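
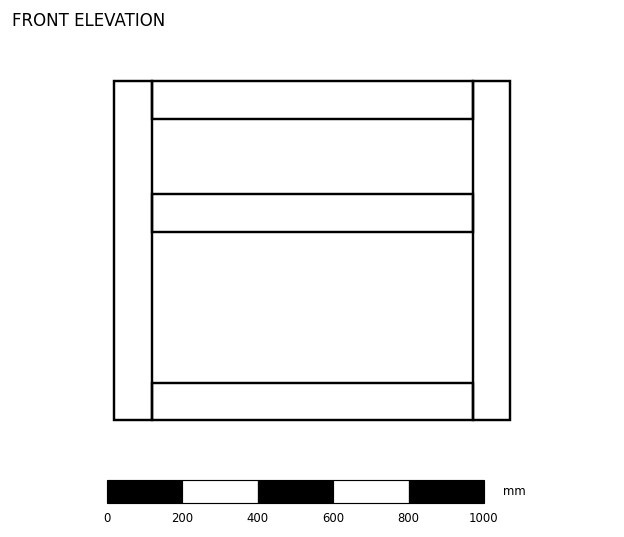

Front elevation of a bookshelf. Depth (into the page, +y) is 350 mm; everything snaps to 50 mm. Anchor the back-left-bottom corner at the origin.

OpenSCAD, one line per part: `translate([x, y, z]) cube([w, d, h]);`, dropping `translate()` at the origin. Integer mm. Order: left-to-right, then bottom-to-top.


cube([100, 350, 900]);
translate([100, 0, 0]) cube([850, 350, 100]);
translate([100, 0, 500]) cube([850, 350, 100]);
translate([100, 0, 800]) cube([850, 350, 100]);
translate([950, 0, 0]) cube([100, 350, 900]);


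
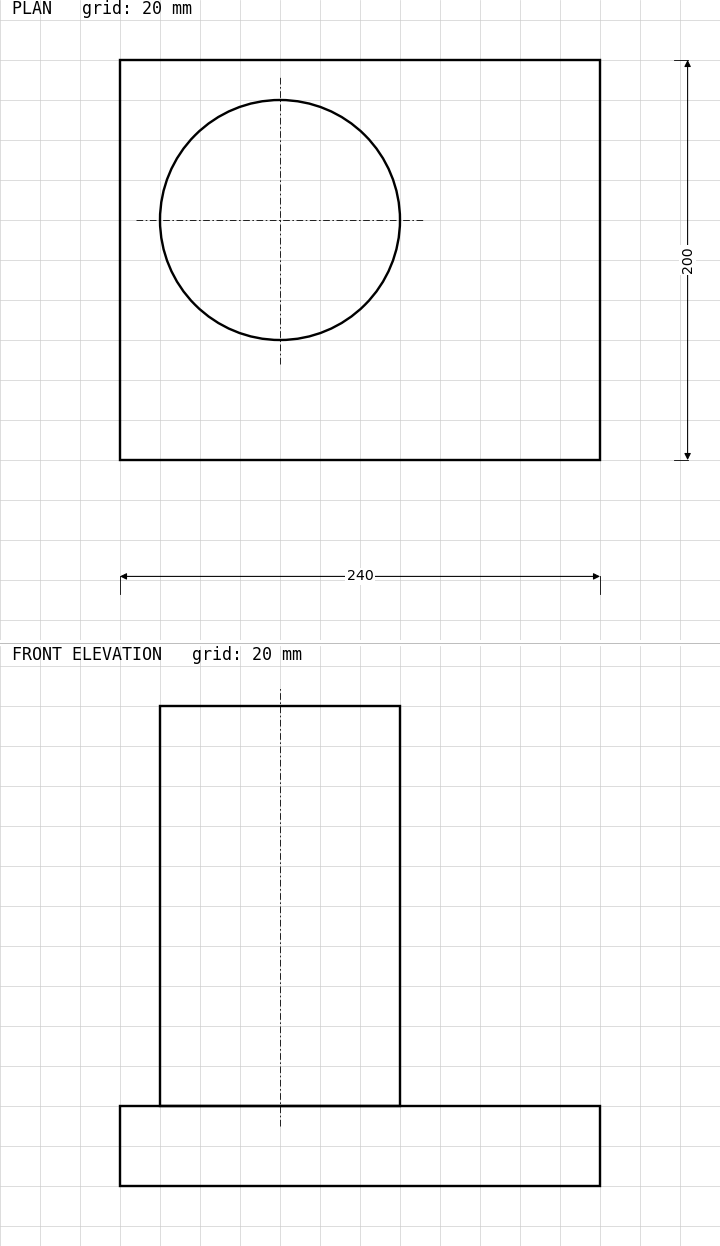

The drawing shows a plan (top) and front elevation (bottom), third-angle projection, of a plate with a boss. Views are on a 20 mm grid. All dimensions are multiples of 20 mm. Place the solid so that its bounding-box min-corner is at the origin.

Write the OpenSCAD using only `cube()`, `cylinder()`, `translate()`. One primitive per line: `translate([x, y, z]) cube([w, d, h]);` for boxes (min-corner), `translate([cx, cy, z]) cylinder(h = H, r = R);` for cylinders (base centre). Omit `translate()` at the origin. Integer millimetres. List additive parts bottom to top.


cube([240, 200, 40]);
translate([80, 120, 40]) cylinder(h = 200, r = 60);


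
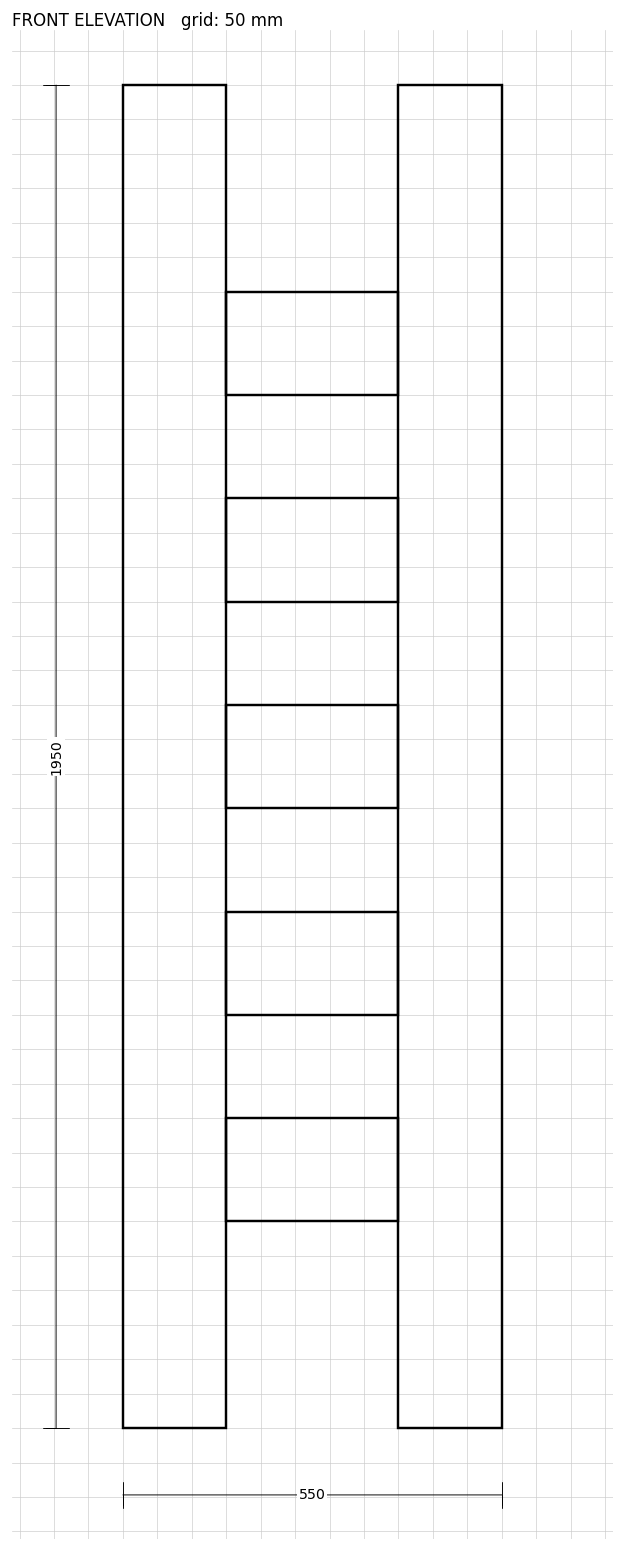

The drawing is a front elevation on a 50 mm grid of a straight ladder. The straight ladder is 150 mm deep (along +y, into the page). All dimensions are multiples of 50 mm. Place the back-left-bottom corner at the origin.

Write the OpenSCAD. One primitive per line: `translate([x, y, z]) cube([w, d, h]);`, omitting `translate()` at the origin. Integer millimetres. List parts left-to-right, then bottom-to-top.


cube([150, 150, 1950]);
translate([150, 0, 300]) cube([250, 150, 150]);
translate([150, 0, 600]) cube([250, 150, 150]);
translate([150, 0, 900]) cube([250, 150, 150]);
translate([150, 0, 1200]) cube([250, 150, 150]);
translate([150, 0, 1500]) cube([250, 150, 150]);
translate([400, 0, 0]) cube([150, 150, 1950]);


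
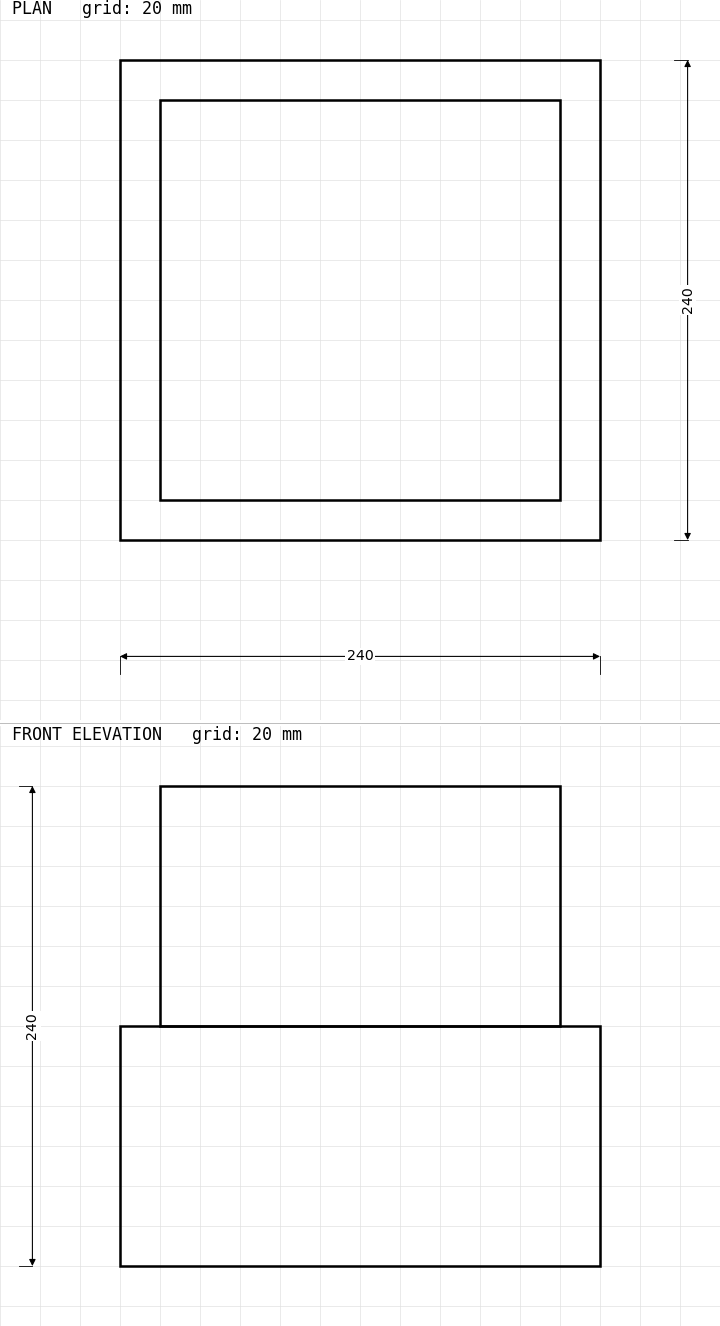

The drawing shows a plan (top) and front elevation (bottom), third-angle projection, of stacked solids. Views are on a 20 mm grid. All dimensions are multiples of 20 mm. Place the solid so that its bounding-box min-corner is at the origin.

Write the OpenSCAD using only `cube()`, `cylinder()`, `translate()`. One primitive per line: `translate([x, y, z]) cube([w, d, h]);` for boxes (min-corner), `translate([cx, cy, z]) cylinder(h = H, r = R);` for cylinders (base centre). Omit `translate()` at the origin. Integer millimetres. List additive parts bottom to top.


cube([240, 240, 120]);
translate([20, 20, 120]) cube([200, 200, 120]);


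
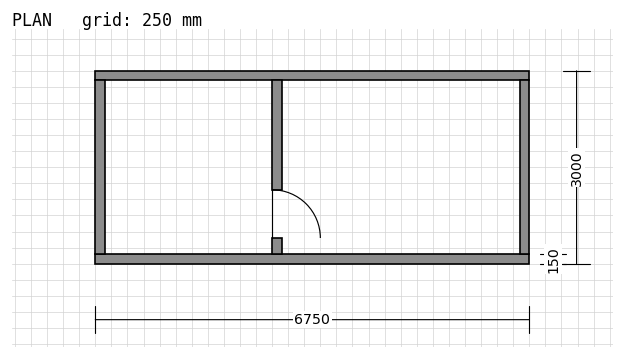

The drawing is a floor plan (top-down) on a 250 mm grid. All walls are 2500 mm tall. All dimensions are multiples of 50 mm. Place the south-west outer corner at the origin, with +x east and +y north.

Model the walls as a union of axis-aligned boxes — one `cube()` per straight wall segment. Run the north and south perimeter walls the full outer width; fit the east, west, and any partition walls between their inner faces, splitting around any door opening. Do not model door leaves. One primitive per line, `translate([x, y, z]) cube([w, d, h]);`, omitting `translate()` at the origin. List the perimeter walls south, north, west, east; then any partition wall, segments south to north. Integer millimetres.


cube([6750, 150, 2500]);
translate([0, 2850, 0]) cube([6750, 150, 2500]);
translate([0, 150, 0]) cube([150, 2700, 2500]);
translate([6600, 150, 0]) cube([150, 2700, 2500]);
translate([2750, 150, 0]) cube([150, 250, 2500]);
translate([2750, 1150, 0]) cube([150, 1700, 2500]);


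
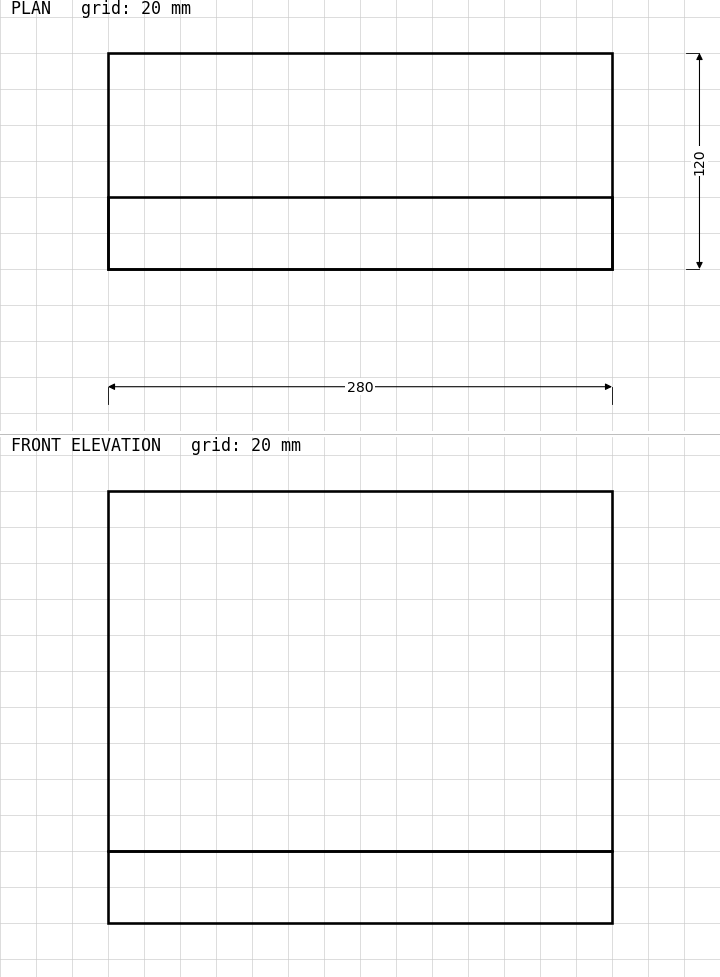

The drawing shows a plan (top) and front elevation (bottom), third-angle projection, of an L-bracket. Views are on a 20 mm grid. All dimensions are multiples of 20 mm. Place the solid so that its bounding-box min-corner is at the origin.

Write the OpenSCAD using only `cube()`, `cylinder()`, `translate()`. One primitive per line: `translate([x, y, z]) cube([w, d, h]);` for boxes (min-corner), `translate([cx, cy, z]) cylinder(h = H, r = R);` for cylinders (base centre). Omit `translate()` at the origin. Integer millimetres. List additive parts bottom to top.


cube([280, 120, 40]);
translate([0, 0, 40]) cube([280, 40, 200]);


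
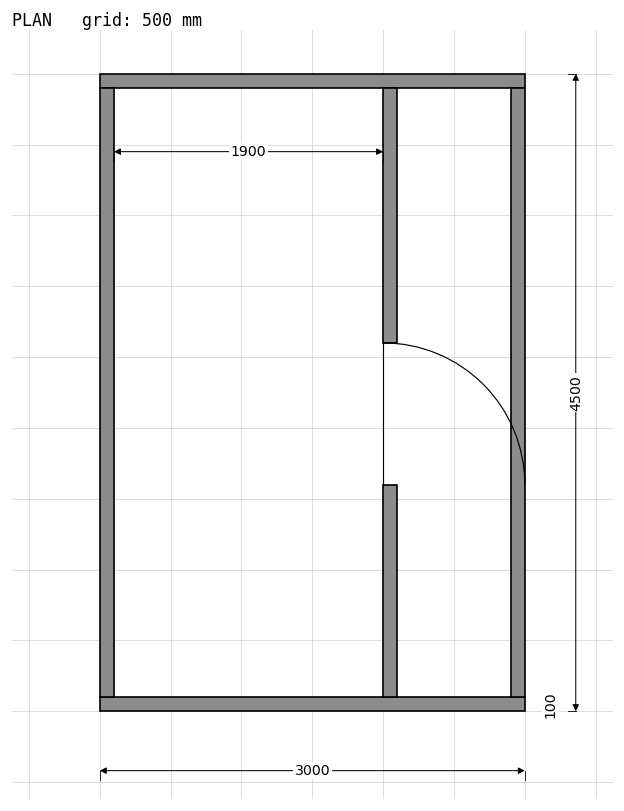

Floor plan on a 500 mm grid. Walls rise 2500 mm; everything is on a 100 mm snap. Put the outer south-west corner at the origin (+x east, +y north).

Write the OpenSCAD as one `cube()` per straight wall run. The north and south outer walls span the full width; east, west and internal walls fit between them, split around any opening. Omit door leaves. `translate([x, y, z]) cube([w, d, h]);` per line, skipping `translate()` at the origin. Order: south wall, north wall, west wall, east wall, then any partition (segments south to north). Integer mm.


cube([3000, 100, 2500]);
translate([0, 4400, 0]) cube([3000, 100, 2500]);
translate([0, 100, 0]) cube([100, 4300, 2500]);
translate([2900, 100, 0]) cube([100, 4300, 2500]);
translate([2000, 100, 0]) cube([100, 1500, 2500]);
translate([2000, 2600, 0]) cube([100, 1800, 2500]);


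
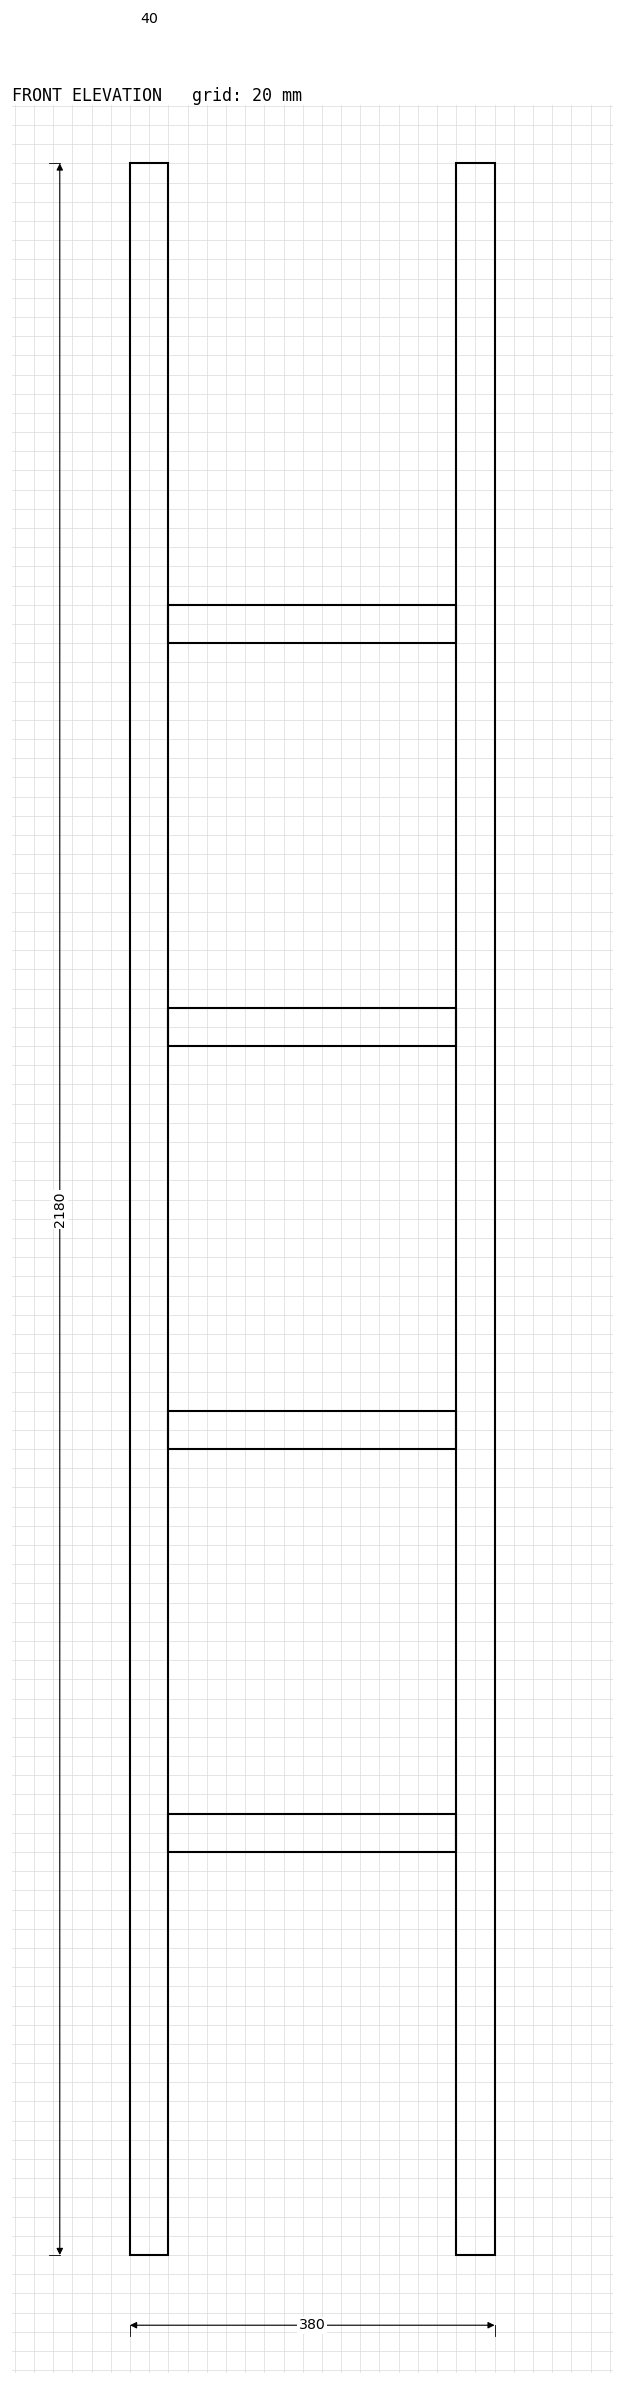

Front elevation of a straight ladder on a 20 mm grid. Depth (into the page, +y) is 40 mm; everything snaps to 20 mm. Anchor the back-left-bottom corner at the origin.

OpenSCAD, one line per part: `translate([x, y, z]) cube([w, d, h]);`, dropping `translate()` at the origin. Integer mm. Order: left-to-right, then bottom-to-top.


cube([40, 40, 2180]);
translate([40, 0, 420]) cube([300, 40, 40]);
translate([40, 0, 840]) cube([300, 40, 40]);
translate([40, 0, 1260]) cube([300, 40, 40]);
translate([40, 0, 1680]) cube([300, 40, 40]);
translate([340, 0, 0]) cube([40, 40, 2180]);


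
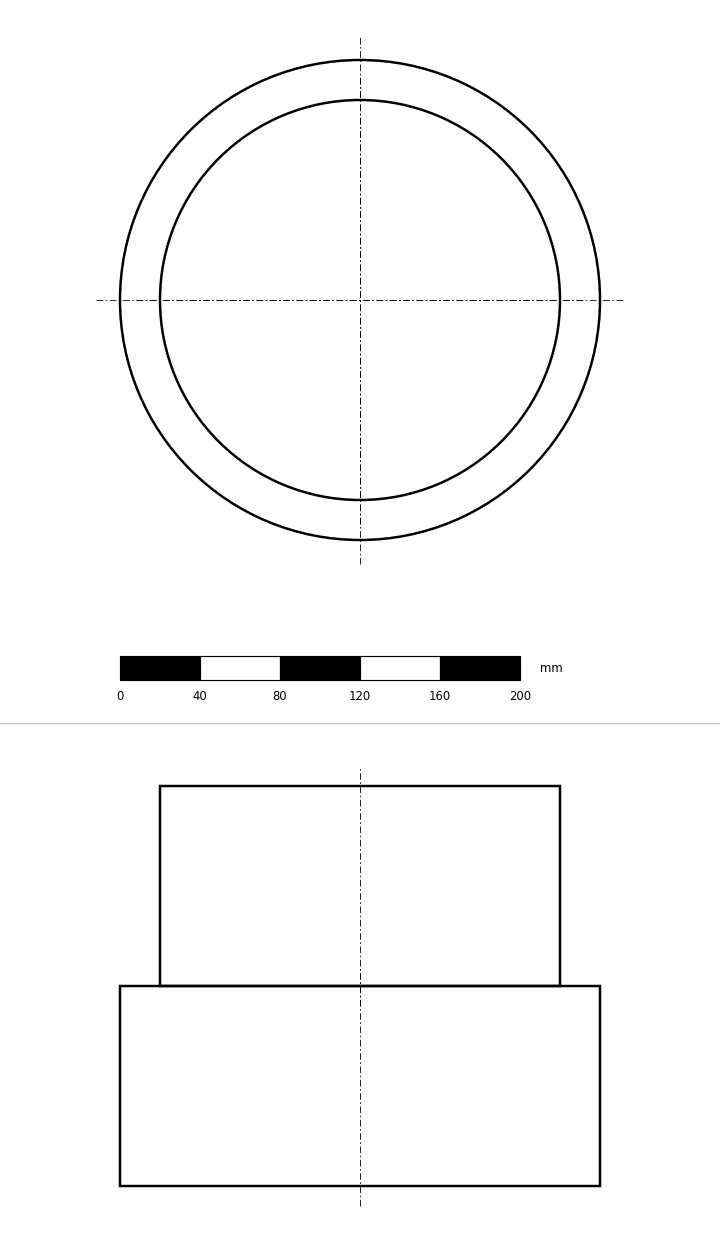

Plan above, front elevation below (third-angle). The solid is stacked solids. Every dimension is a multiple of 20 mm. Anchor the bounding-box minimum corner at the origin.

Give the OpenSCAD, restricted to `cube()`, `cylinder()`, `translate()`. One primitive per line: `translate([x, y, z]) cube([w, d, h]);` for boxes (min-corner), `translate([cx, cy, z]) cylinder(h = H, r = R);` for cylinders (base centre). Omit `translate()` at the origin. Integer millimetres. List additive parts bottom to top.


translate([120, 120, 0]) cylinder(h = 100, r = 120);
translate([120, 120, 100]) cylinder(h = 100, r = 100);


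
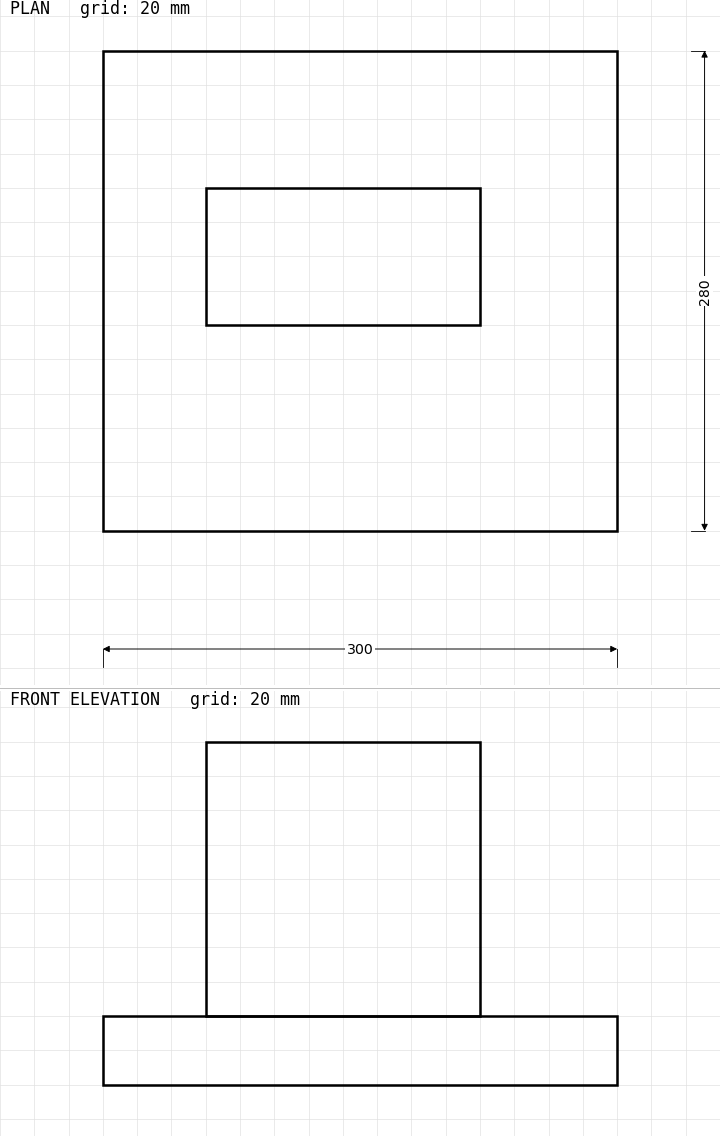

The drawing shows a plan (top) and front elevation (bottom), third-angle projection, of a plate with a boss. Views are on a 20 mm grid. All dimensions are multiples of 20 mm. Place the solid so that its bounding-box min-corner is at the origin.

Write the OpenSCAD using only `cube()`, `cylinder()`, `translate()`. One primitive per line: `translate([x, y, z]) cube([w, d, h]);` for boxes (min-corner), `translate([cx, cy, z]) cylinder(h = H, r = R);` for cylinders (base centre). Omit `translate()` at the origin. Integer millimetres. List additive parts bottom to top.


cube([300, 280, 40]);
translate([60, 120, 40]) cube([160, 80, 160]);


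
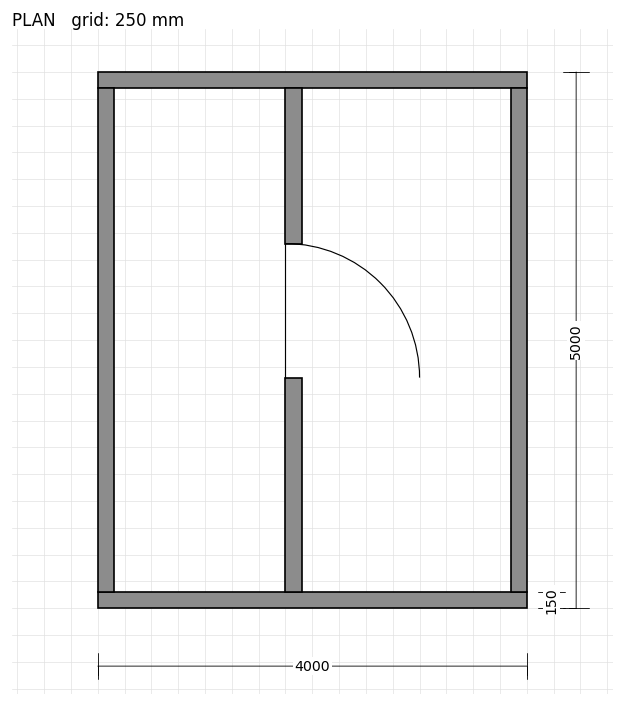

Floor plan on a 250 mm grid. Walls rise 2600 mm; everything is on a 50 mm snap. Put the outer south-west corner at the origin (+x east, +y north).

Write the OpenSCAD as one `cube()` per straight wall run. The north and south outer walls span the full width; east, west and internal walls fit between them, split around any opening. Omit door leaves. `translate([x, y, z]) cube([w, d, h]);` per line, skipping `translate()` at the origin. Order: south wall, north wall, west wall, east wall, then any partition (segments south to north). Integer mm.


cube([4000, 150, 2600]);
translate([0, 4850, 0]) cube([4000, 150, 2600]);
translate([0, 150, 0]) cube([150, 4700, 2600]);
translate([3850, 150, 0]) cube([150, 4700, 2600]);
translate([1750, 150, 0]) cube([150, 2000, 2600]);
translate([1750, 3400, 0]) cube([150, 1450, 2600]);


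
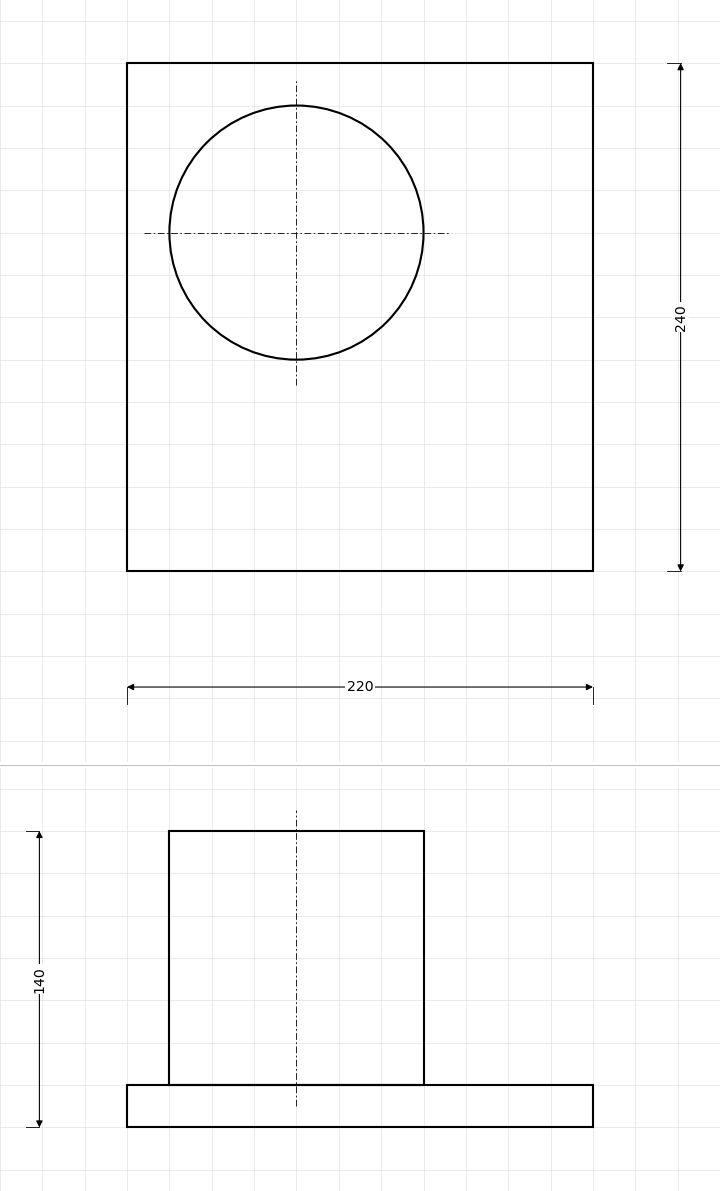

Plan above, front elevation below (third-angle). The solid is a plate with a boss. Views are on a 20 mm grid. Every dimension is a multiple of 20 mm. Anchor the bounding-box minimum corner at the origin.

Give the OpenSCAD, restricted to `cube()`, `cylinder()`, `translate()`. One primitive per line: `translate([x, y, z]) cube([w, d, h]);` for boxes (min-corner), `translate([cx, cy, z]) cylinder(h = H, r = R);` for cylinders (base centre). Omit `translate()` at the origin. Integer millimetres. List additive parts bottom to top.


cube([220, 240, 20]);
translate([80, 160, 20]) cylinder(h = 120, r = 60);


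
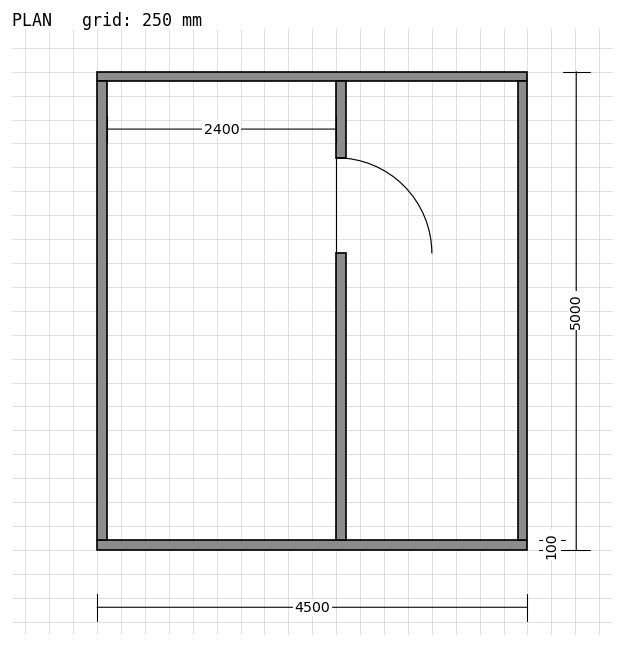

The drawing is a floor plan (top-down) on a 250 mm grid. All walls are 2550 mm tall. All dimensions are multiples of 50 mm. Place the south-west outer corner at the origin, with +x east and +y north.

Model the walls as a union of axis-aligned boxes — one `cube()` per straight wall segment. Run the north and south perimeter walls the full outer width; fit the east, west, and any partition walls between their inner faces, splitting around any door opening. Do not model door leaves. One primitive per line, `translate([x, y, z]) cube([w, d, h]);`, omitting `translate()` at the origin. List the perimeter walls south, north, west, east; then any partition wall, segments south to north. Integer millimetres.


cube([4500, 100, 2550]);
translate([0, 4900, 0]) cube([4500, 100, 2550]);
translate([0, 100, 0]) cube([100, 4800, 2550]);
translate([4400, 100, 0]) cube([100, 4800, 2550]);
translate([2500, 100, 0]) cube([100, 3000, 2550]);
translate([2500, 4100, 0]) cube([100, 800, 2550]);


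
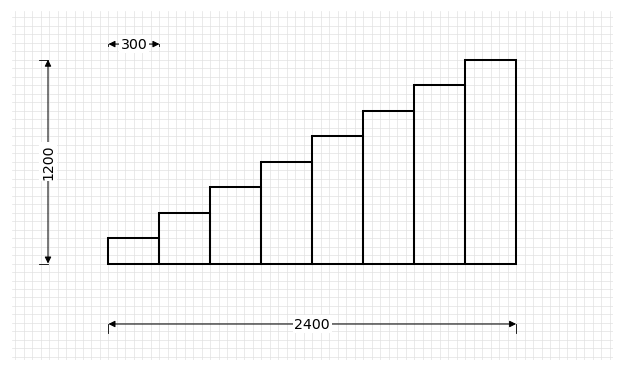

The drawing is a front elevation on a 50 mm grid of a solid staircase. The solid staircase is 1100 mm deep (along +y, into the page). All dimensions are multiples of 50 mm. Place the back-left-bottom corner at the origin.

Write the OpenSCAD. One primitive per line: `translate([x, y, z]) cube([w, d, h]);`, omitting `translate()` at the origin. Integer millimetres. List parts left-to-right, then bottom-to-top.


cube([300, 1100, 150]);
translate([300, 0, 0]) cube([300, 1100, 300]);
translate([600, 0, 0]) cube([300, 1100, 450]);
translate([900, 0, 0]) cube([300, 1100, 600]);
translate([1200, 0, 0]) cube([300, 1100, 750]);
translate([1500, 0, 0]) cube([300, 1100, 900]);
translate([1800, 0, 0]) cube([300, 1100, 1050]);
translate([2100, 0, 0]) cube([300, 1100, 1200]);


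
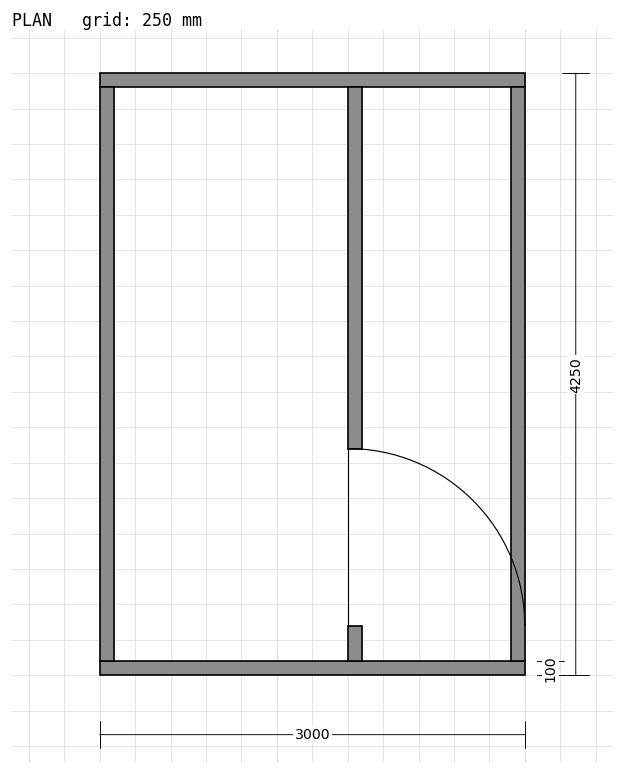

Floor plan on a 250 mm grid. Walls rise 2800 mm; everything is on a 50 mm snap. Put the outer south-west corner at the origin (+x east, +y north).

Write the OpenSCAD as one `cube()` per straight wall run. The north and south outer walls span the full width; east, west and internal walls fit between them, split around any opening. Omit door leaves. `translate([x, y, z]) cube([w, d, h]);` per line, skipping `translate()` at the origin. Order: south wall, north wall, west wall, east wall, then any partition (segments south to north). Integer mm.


cube([3000, 100, 2800]);
translate([0, 4150, 0]) cube([3000, 100, 2800]);
translate([0, 100, 0]) cube([100, 4050, 2800]);
translate([2900, 100, 0]) cube([100, 4050, 2800]);
translate([1750, 100, 0]) cube([100, 250, 2800]);
translate([1750, 1600, 0]) cube([100, 2550, 2800]);


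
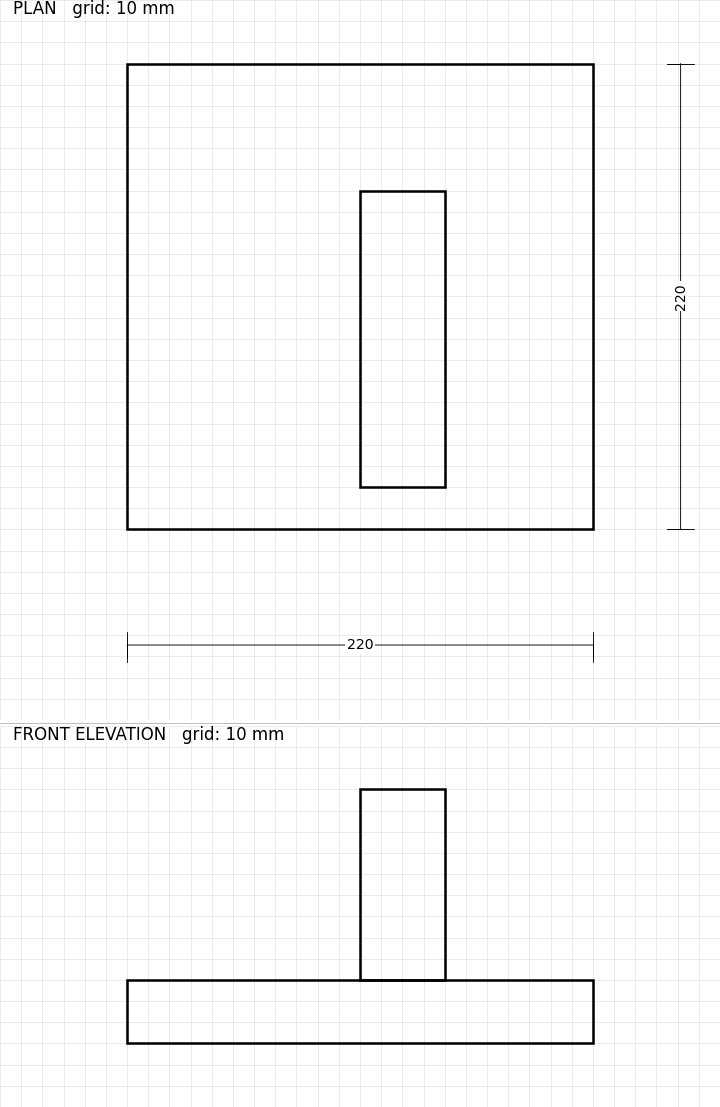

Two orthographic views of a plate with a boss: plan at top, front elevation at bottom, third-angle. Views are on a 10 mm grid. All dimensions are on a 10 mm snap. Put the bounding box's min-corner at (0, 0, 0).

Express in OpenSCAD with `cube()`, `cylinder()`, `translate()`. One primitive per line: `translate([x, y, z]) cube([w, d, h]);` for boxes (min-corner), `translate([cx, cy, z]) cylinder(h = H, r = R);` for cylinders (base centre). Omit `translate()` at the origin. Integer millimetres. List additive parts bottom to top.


cube([220, 220, 30]);
translate([110, 20, 30]) cube([40, 140, 90]);


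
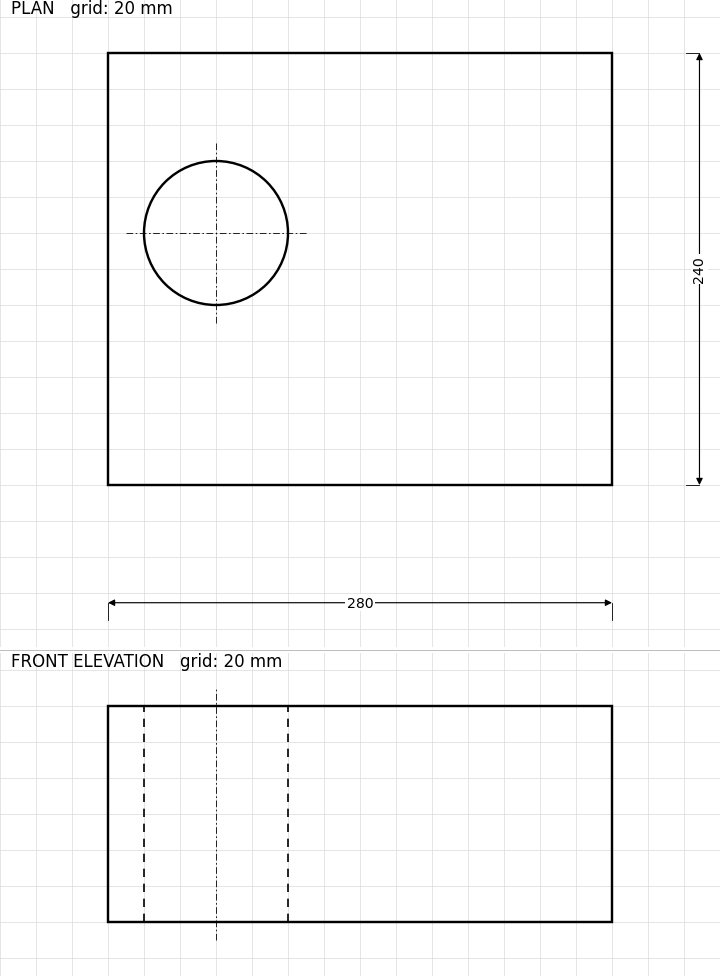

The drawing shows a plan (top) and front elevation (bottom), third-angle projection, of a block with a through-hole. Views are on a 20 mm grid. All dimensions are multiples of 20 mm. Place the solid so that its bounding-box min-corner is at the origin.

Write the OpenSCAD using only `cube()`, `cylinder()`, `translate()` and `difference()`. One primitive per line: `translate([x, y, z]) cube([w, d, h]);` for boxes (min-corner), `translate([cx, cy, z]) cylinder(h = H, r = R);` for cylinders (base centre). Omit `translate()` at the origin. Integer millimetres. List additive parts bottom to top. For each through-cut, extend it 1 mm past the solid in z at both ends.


difference() {
  cube([280, 240, 120]);
  translate([60, 140, -1]) cylinder(h = 122, r = 40);
}


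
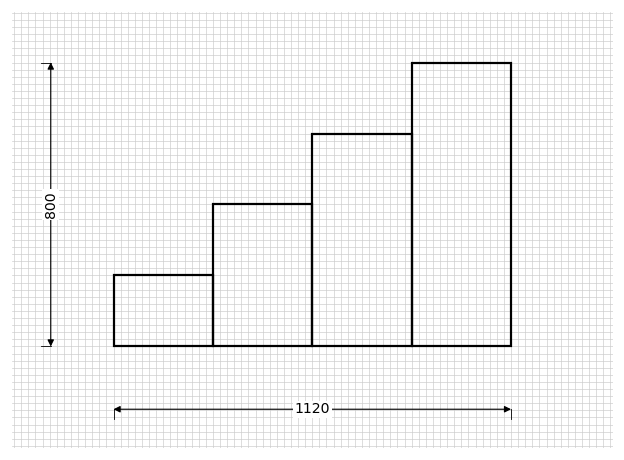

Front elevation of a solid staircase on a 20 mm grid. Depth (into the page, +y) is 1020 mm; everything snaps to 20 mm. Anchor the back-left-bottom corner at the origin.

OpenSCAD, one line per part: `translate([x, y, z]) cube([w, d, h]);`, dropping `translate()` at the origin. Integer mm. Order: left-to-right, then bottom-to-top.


cube([280, 1020, 200]);
translate([280, 0, 0]) cube([280, 1020, 400]);
translate([560, 0, 0]) cube([280, 1020, 600]);
translate([840, 0, 0]) cube([280, 1020, 800]);


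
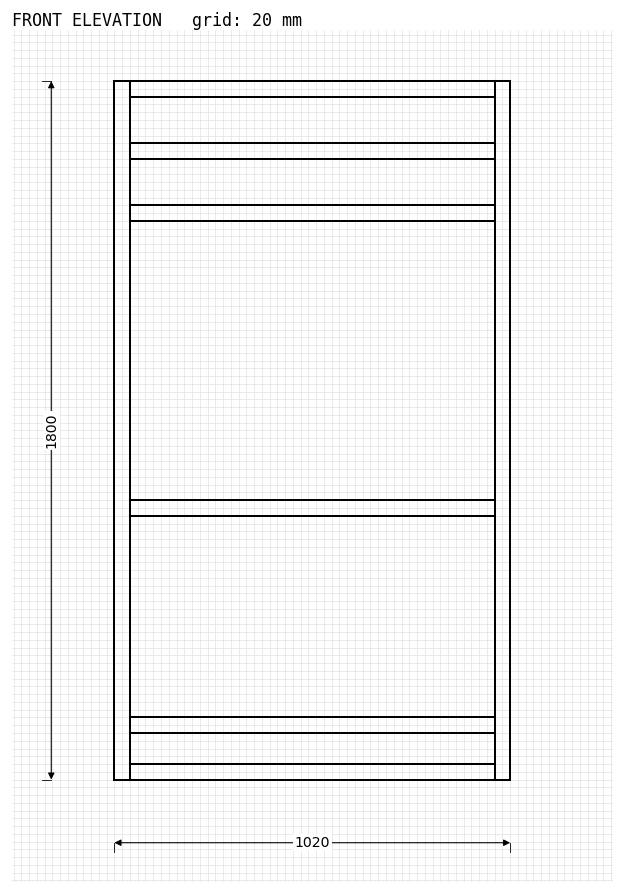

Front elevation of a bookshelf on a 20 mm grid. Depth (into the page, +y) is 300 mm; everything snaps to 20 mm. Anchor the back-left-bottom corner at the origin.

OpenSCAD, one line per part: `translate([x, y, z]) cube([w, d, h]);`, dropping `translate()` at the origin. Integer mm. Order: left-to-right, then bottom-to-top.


cube([40, 300, 1800]);
translate([40, 0, 0]) cube([940, 300, 40]);
translate([40, 0, 120]) cube([940, 300, 40]);
translate([40, 0, 680]) cube([940, 300, 40]);
translate([40, 0, 1440]) cube([940, 300, 40]);
translate([40, 0, 1600]) cube([940, 300, 40]);
translate([40, 0, 1760]) cube([940, 300, 40]);
translate([980, 0, 0]) cube([40, 300, 1800]);


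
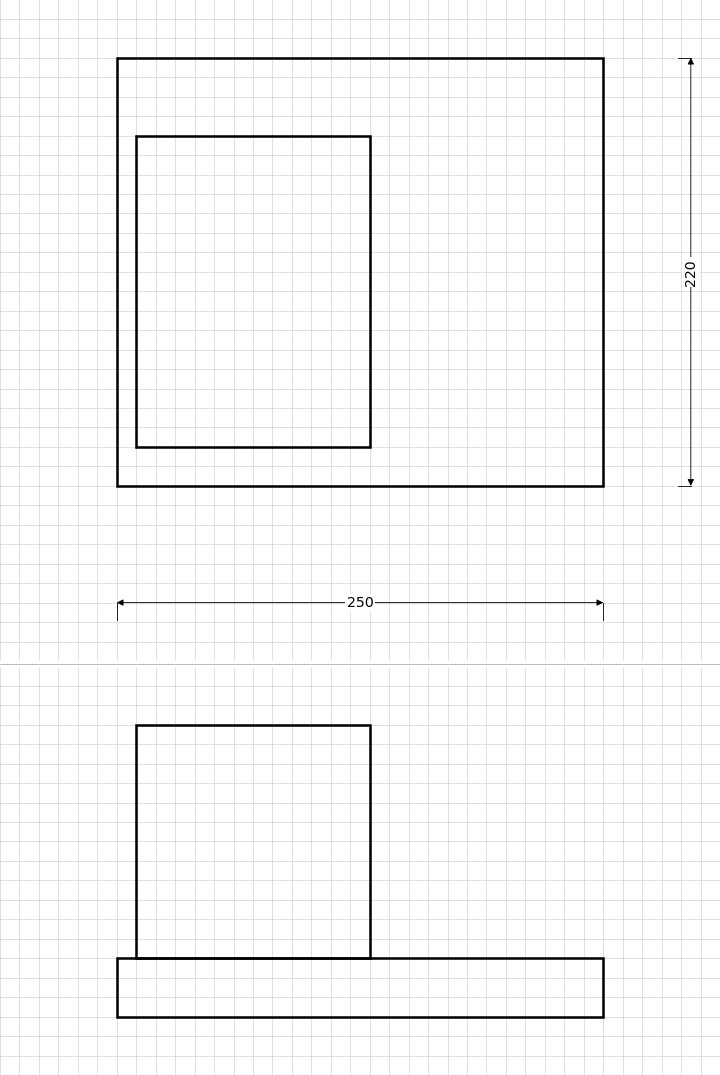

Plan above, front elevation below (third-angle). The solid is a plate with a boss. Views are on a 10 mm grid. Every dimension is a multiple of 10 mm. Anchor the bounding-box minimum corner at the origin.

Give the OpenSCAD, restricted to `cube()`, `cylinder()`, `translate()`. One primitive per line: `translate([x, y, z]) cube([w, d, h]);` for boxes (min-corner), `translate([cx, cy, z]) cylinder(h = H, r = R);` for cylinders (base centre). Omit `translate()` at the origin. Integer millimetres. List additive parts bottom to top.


cube([250, 220, 30]);
translate([10, 20, 30]) cube([120, 160, 120]);


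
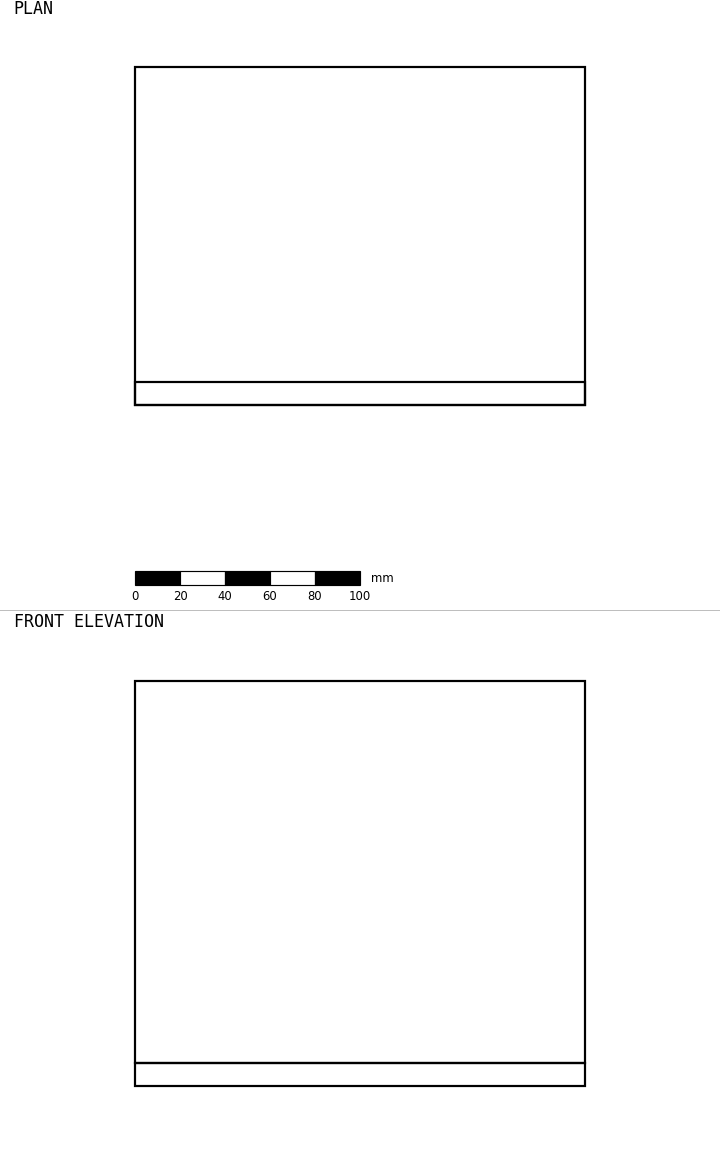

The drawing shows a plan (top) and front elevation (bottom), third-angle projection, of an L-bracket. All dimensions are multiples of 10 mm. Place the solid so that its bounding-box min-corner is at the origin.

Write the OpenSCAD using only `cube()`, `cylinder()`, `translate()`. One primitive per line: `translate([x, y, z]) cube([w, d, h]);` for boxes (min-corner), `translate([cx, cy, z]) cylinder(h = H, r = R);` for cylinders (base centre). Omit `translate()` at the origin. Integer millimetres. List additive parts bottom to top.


cube([200, 150, 10]);
translate([0, 0, 10]) cube([200, 10, 170]);


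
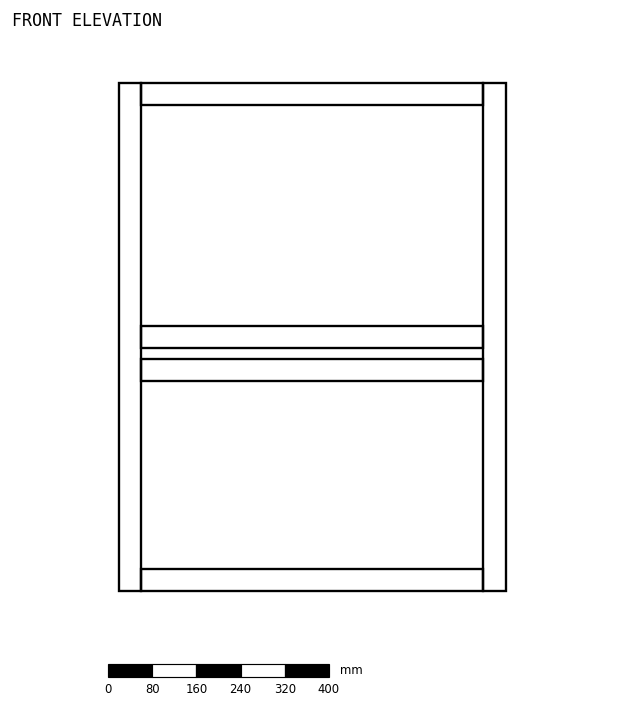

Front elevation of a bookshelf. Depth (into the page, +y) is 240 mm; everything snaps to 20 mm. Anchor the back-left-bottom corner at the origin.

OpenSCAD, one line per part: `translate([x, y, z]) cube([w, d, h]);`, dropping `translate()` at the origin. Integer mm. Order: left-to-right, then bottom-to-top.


cube([40, 240, 920]);
translate([40, 0, 0]) cube([620, 240, 40]);
translate([40, 0, 380]) cube([620, 240, 40]);
translate([40, 0, 440]) cube([620, 240, 40]);
translate([40, 0, 880]) cube([620, 240, 40]);
translate([660, 0, 0]) cube([40, 240, 920]);


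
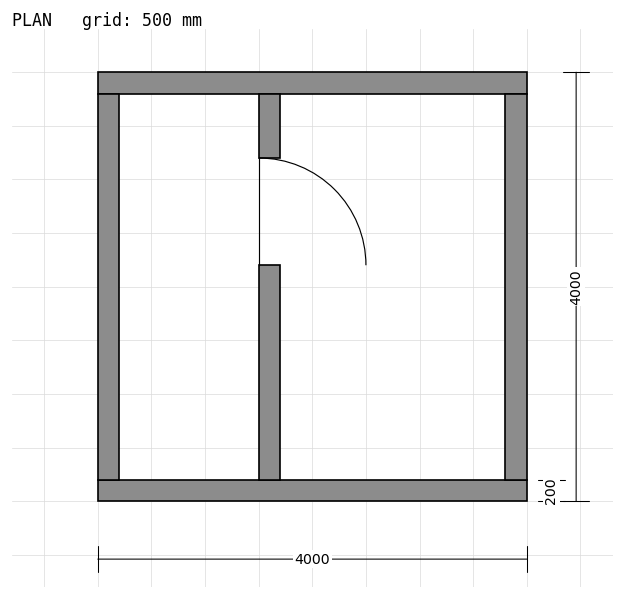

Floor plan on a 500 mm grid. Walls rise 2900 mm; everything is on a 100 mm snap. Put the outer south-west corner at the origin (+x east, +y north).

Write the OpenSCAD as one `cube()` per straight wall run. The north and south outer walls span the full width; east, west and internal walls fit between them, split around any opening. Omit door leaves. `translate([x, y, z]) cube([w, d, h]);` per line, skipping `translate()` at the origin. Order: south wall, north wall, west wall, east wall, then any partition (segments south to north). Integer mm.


cube([4000, 200, 2900]);
translate([0, 3800, 0]) cube([4000, 200, 2900]);
translate([0, 200, 0]) cube([200, 3600, 2900]);
translate([3800, 200, 0]) cube([200, 3600, 2900]);
translate([1500, 200, 0]) cube([200, 2000, 2900]);
translate([1500, 3200, 0]) cube([200, 600, 2900]);


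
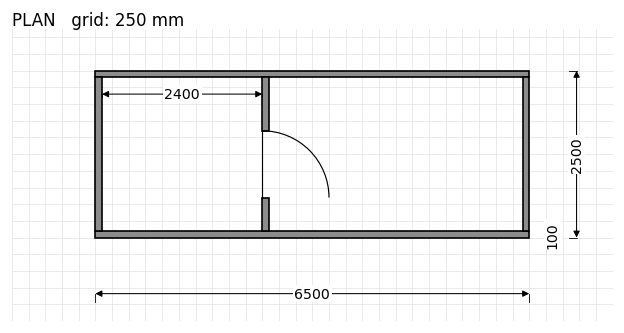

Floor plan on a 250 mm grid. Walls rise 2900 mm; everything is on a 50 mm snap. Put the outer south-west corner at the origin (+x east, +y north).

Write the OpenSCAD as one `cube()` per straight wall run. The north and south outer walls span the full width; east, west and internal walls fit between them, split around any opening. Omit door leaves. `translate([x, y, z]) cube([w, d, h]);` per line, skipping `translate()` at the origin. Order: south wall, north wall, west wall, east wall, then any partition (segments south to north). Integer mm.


cube([6500, 100, 2900]);
translate([0, 2400, 0]) cube([6500, 100, 2900]);
translate([0, 100, 0]) cube([100, 2300, 2900]);
translate([6400, 100, 0]) cube([100, 2300, 2900]);
translate([2500, 100, 0]) cube([100, 500, 2900]);
translate([2500, 1600, 0]) cube([100, 800, 2900]);


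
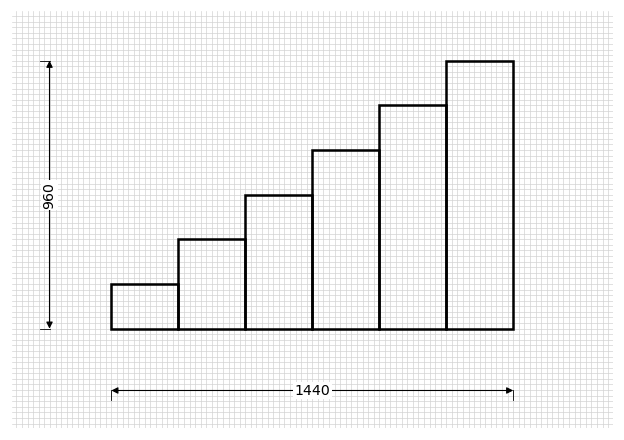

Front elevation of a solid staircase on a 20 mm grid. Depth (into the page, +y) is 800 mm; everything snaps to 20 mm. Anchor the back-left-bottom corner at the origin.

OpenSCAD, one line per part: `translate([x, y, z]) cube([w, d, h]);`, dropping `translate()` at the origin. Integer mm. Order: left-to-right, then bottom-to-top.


cube([240, 800, 160]);
translate([240, 0, 0]) cube([240, 800, 320]);
translate([480, 0, 0]) cube([240, 800, 480]);
translate([720, 0, 0]) cube([240, 800, 640]);
translate([960, 0, 0]) cube([240, 800, 800]);
translate([1200, 0, 0]) cube([240, 800, 960]);


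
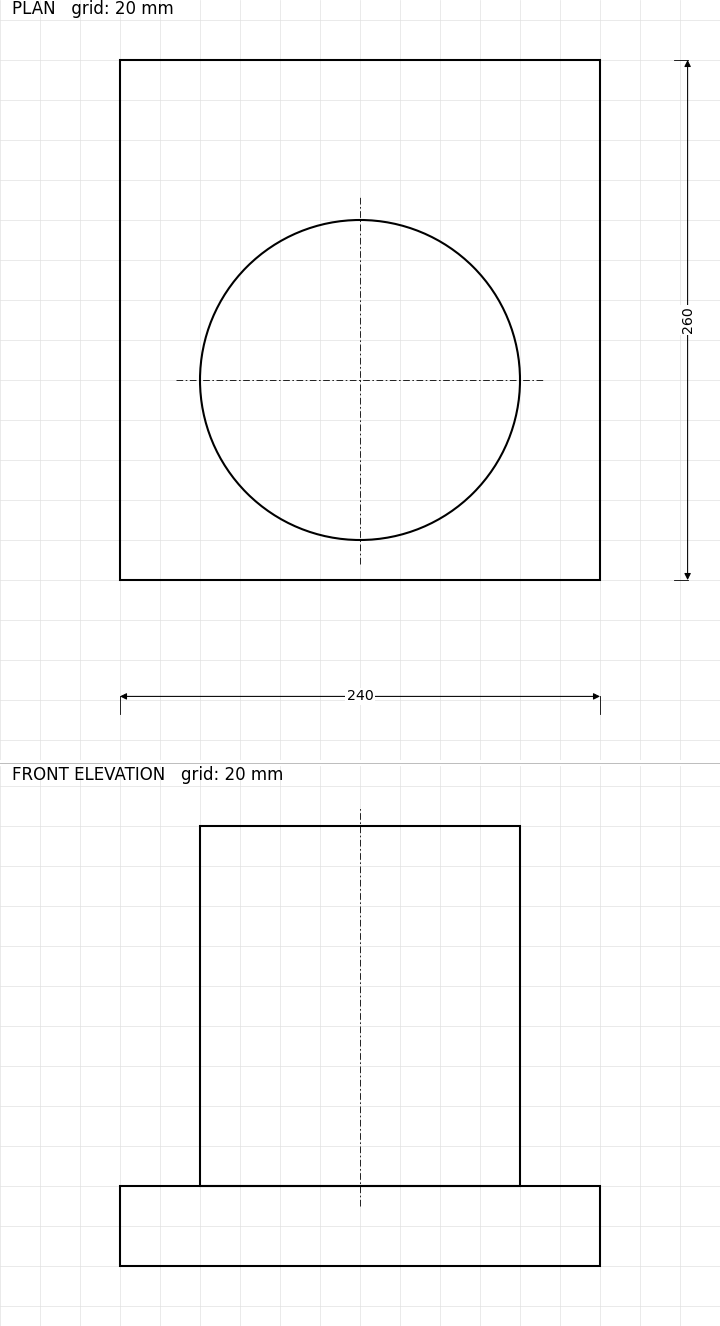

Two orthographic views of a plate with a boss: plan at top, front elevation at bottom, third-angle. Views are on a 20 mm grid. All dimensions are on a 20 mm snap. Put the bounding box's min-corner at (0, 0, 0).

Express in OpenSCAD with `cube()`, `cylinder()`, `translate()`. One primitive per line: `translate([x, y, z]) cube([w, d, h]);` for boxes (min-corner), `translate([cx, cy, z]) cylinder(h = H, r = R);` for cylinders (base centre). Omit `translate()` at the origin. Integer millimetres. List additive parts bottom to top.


cube([240, 260, 40]);
translate([120, 100, 40]) cylinder(h = 180, r = 80);


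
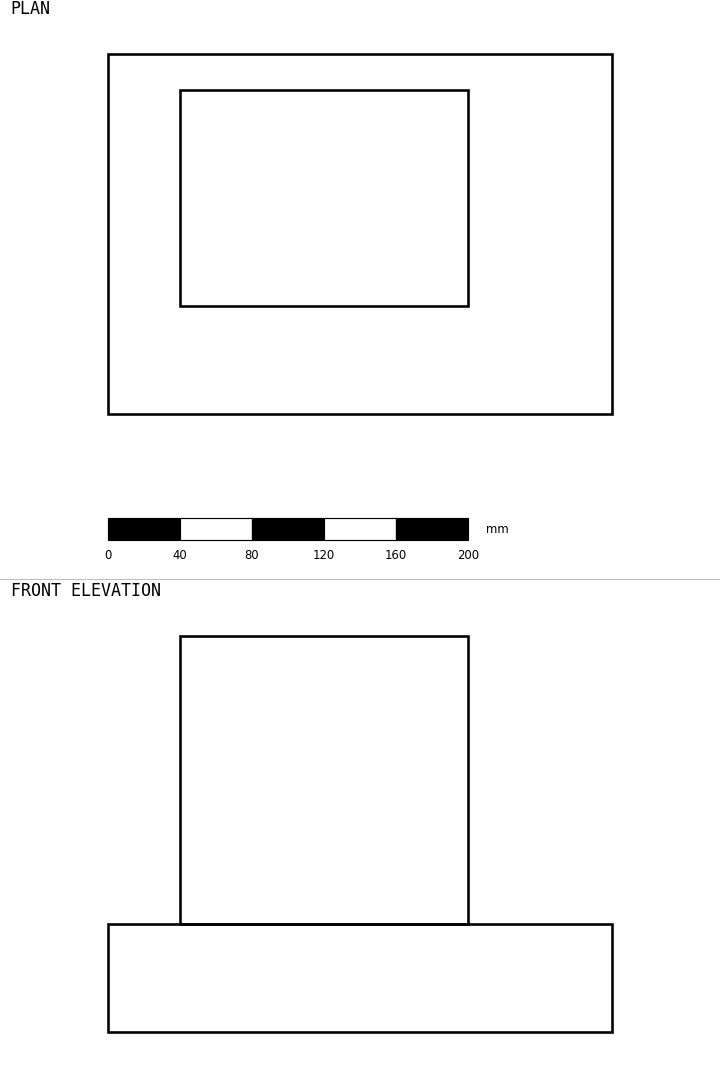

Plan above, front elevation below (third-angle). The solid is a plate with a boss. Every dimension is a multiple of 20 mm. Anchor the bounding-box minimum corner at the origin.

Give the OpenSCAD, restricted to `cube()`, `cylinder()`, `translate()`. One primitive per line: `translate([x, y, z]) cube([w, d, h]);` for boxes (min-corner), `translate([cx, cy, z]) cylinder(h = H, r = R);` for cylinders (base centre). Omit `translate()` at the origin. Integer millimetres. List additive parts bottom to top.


cube([280, 200, 60]);
translate([40, 60, 60]) cube([160, 120, 160]);


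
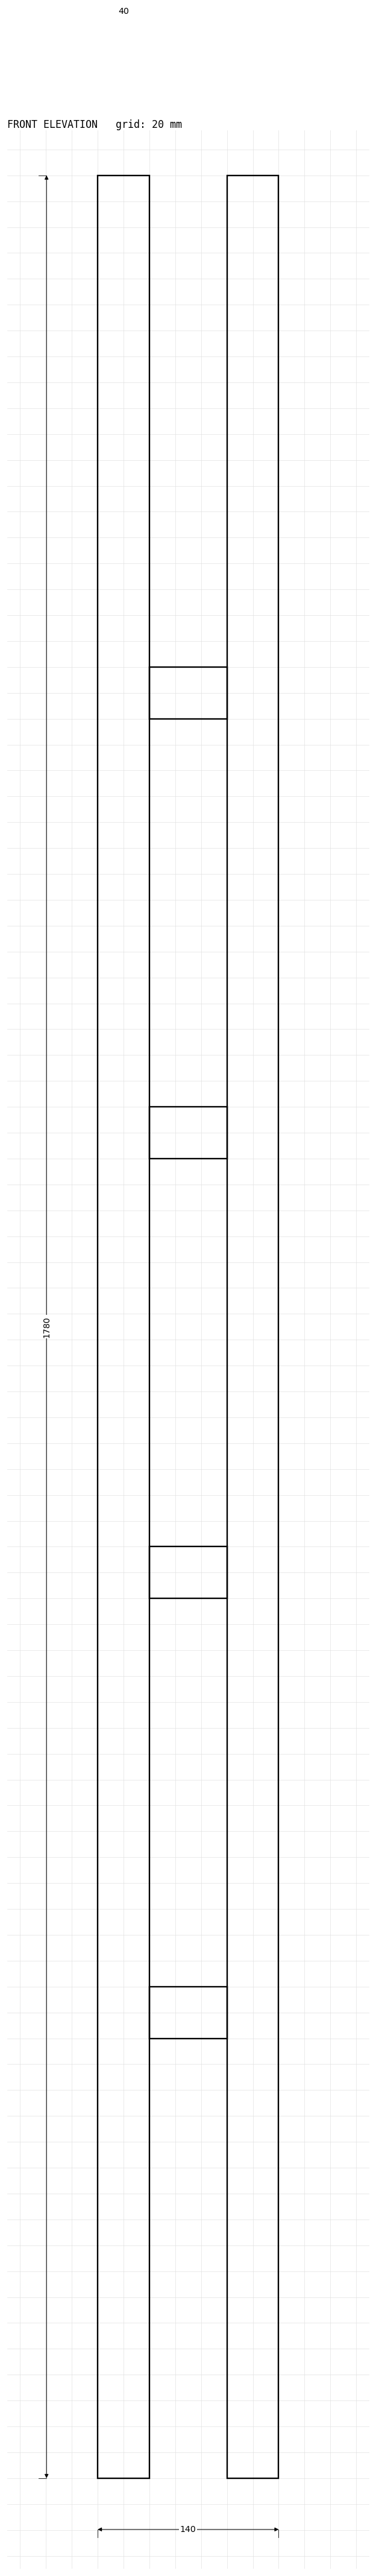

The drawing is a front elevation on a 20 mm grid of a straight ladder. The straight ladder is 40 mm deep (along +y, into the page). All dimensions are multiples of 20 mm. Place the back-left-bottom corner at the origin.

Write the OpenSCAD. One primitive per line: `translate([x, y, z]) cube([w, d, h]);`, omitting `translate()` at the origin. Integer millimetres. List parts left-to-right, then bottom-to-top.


cube([40, 40, 1780]);
translate([40, 0, 340]) cube([60, 40, 40]);
translate([40, 0, 680]) cube([60, 40, 40]);
translate([40, 0, 1020]) cube([60, 40, 40]);
translate([40, 0, 1360]) cube([60, 40, 40]);
translate([100, 0, 0]) cube([40, 40, 1780]);


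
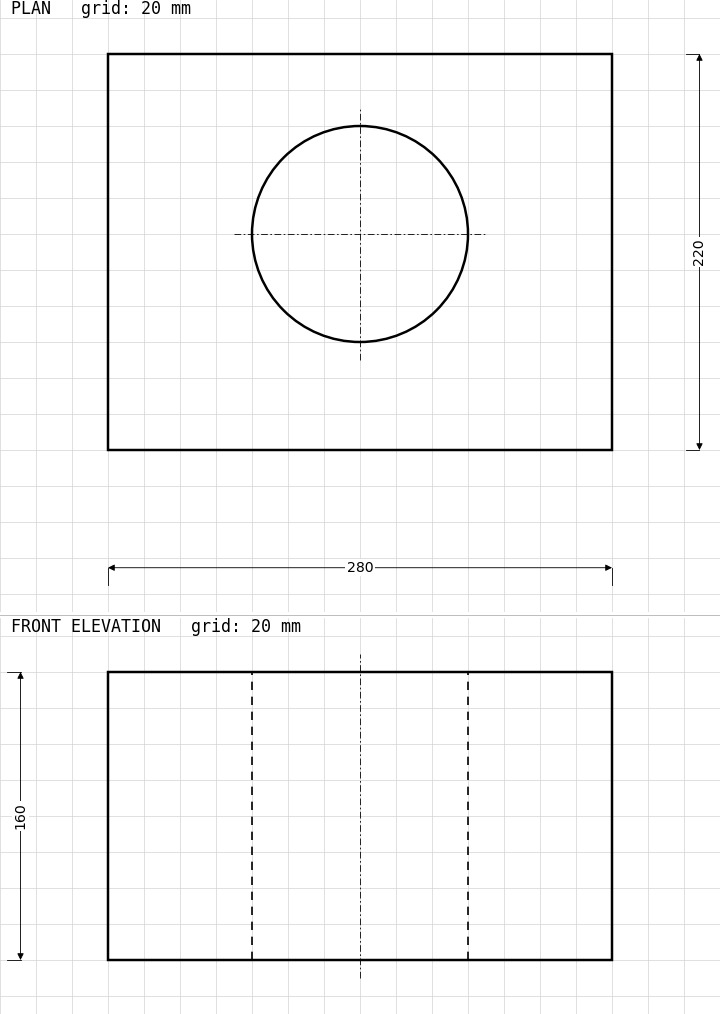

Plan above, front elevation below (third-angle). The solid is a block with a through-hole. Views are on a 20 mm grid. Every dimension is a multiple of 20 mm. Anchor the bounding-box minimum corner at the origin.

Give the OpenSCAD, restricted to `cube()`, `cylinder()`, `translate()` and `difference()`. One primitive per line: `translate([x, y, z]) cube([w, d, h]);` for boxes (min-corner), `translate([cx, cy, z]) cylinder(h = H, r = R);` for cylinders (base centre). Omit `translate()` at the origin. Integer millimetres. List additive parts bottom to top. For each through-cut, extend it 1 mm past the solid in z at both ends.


difference() {
  cube([280, 220, 160]);
  translate([140, 120, -1]) cylinder(h = 162, r = 60);
}


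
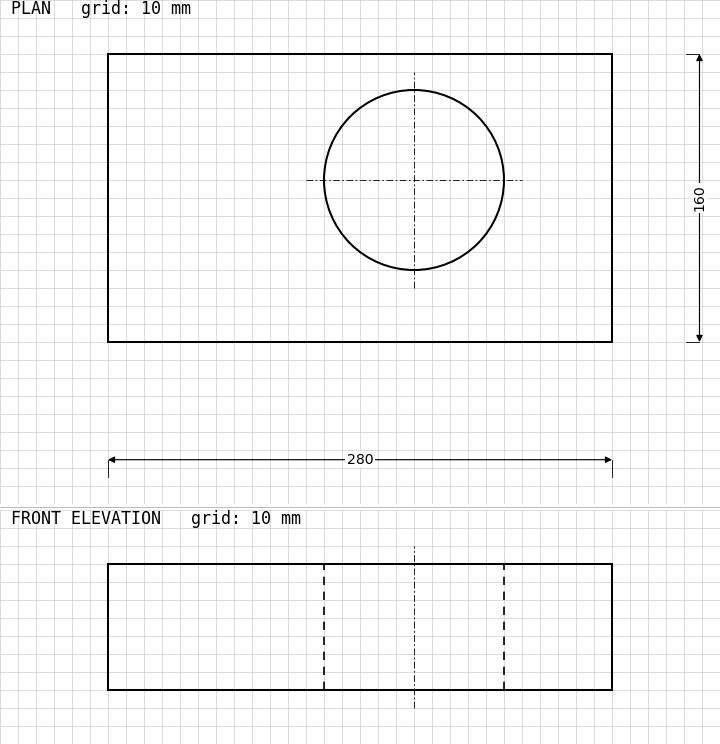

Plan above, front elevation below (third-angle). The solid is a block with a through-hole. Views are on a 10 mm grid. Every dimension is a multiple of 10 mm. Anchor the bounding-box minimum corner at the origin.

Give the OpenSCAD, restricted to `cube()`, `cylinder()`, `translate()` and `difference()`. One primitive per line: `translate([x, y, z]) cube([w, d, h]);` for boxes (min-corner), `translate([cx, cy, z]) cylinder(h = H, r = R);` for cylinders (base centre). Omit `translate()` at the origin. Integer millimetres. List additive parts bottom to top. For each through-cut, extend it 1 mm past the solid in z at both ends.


difference() {
  cube([280, 160, 70]);
  translate([170, 90, -1]) cylinder(h = 72, r = 50);
}


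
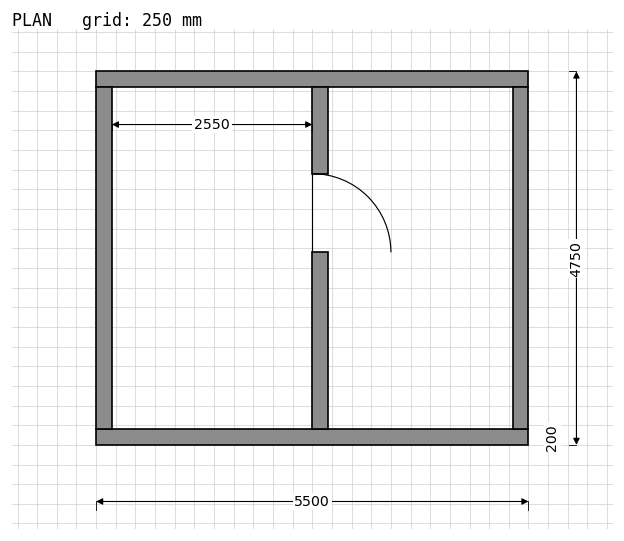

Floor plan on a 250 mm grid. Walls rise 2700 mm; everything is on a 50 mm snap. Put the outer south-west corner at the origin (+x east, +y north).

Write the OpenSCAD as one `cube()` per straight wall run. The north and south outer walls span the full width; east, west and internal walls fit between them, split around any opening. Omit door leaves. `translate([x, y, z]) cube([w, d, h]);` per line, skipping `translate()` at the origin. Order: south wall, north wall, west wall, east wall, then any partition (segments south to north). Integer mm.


cube([5500, 200, 2700]);
translate([0, 4550, 0]) cube([5500, 200, 2700]);
translate([0, 200, 0]) cube([200, 4350, 2700]);
translate([5300, 200, 0]) cube([200, 4350, 2700]);
translate([2750, 200, 0]) cube([200, 2250, 2700]);
translate([2750, 3450, 0]) cube([200, 1100, 2700]);


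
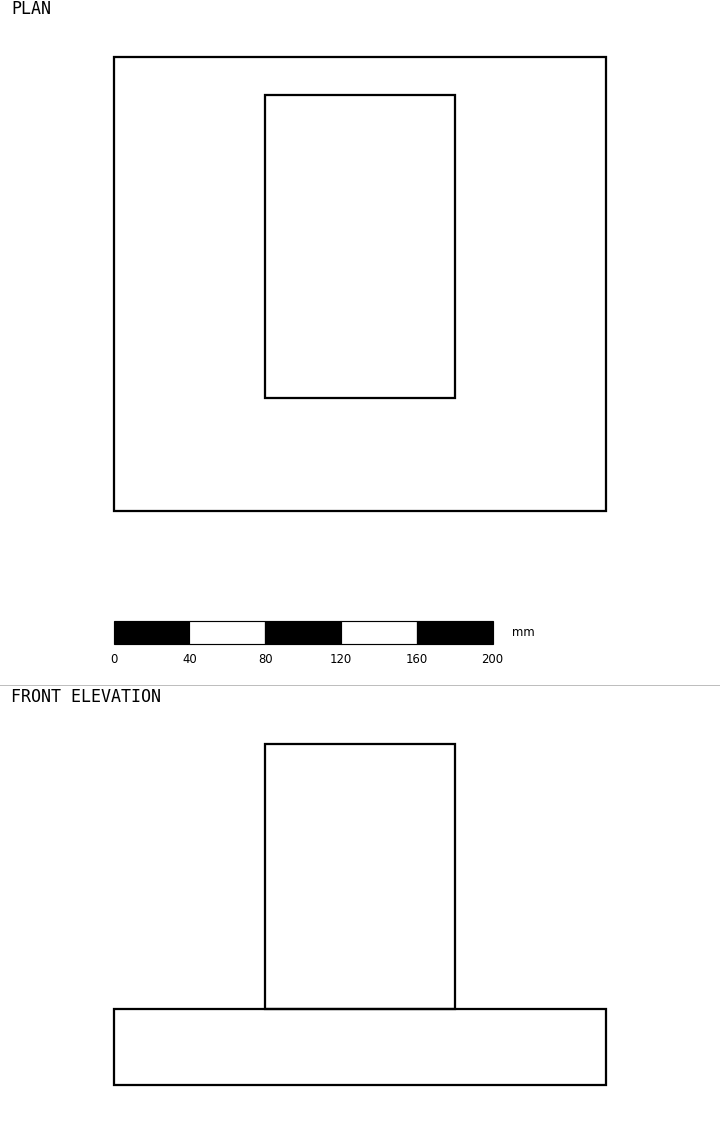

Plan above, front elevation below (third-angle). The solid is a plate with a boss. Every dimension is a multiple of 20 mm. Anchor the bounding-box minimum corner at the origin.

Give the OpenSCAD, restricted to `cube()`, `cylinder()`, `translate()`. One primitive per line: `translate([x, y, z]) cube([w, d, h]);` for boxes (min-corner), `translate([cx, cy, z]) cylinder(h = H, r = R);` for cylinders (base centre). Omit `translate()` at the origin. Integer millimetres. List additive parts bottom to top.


cube([260, 240, 40]);
translate([80, 60, 40]) cube([100, 160, 140]);


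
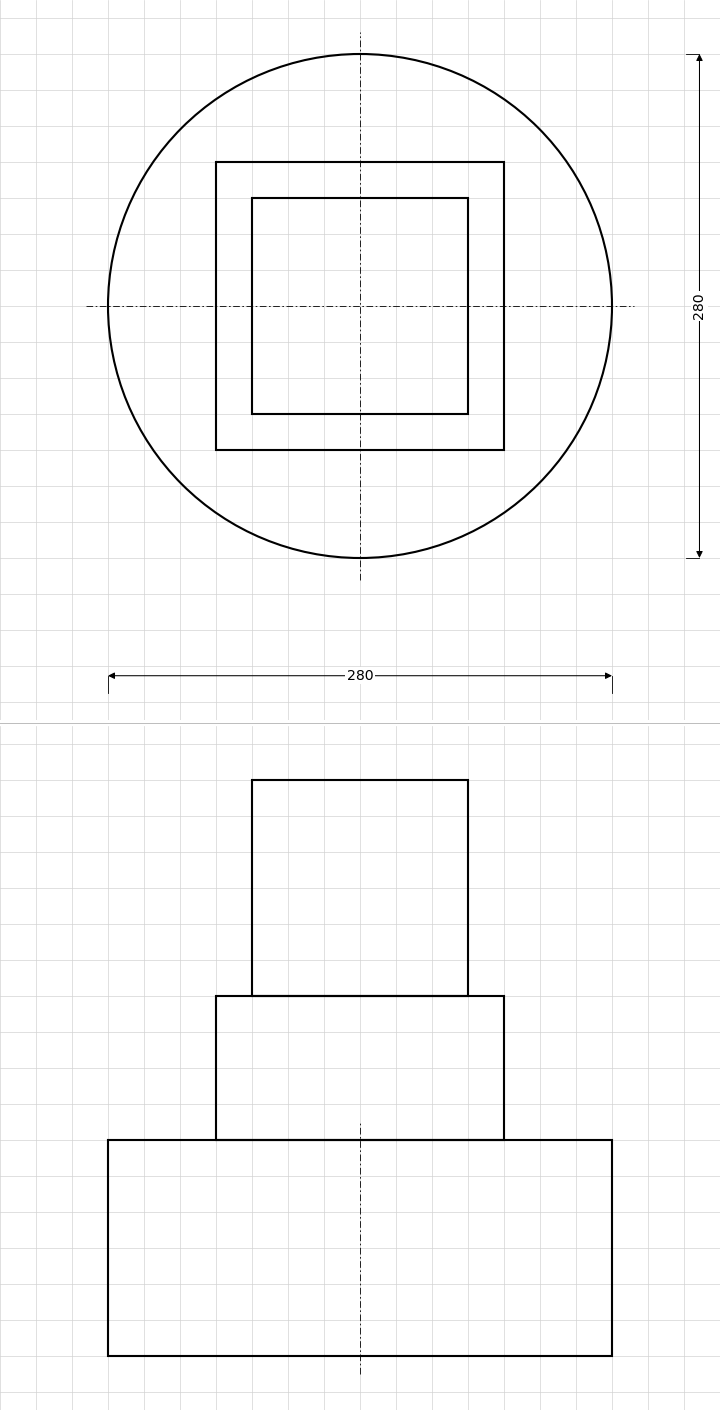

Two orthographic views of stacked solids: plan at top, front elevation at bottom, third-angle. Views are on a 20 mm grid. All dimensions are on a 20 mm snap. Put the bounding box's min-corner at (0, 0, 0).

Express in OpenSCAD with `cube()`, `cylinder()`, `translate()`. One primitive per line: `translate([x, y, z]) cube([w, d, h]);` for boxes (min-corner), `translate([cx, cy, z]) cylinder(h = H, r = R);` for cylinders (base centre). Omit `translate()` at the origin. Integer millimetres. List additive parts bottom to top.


translate([140, 140, 0]) cylinder(h = 120, r = 140);
translate([60, 60, 120]) cube([160, 160, 80]);
translate([80, 80, 200]) cube([120, 120, 120]);


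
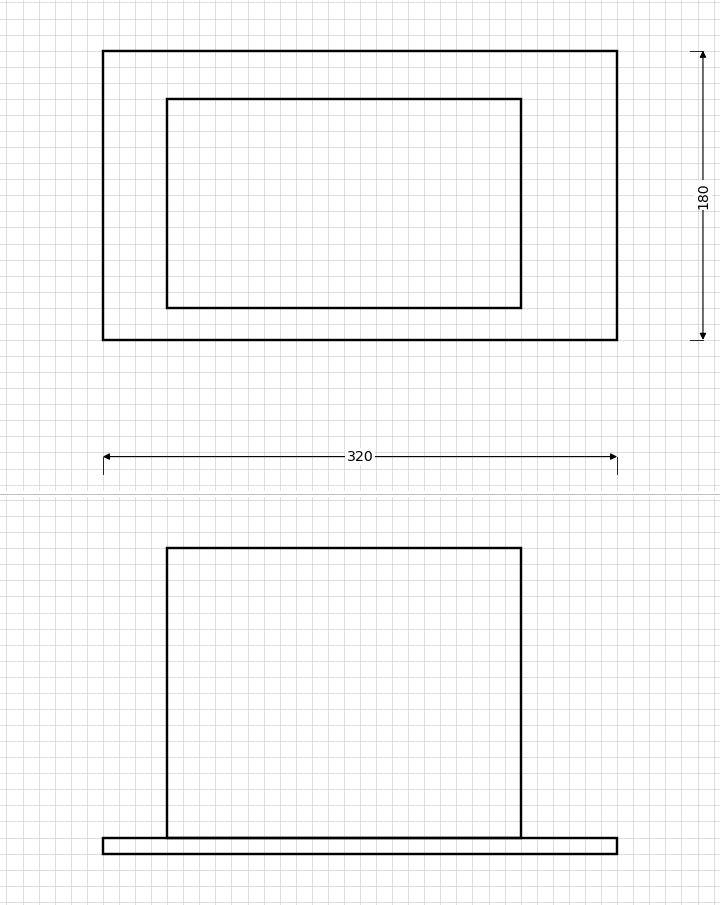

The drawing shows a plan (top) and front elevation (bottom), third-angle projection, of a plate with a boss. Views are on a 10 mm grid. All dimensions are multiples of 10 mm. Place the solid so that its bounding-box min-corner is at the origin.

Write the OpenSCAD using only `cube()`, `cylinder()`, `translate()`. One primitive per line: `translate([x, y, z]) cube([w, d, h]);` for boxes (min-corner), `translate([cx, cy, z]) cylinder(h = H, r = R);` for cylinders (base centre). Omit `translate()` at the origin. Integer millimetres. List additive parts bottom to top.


cube([320, 180, 10]);
translate([40, 20, 10]) cube([220, 130, 180]);
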